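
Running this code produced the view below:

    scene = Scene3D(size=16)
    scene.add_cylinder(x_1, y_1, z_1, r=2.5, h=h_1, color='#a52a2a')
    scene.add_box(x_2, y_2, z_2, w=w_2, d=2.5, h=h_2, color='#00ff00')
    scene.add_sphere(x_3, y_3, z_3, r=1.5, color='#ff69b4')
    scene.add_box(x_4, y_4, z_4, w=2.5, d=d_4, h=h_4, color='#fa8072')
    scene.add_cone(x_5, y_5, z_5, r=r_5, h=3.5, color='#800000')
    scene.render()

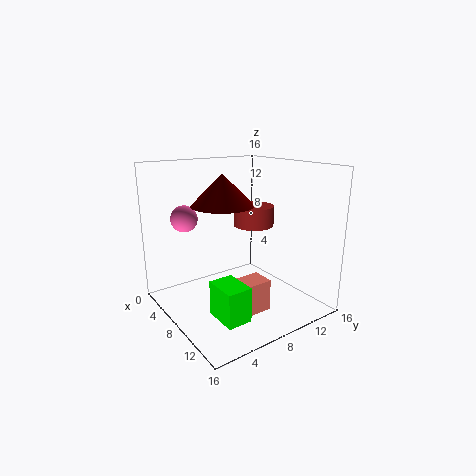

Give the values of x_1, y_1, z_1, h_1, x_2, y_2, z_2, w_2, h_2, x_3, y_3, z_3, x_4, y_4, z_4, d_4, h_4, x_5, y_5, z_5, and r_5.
x_1 = 5
y_1 = 12.5
z_1 = 8
h_1 = 2.5
x_2 = 11
y_2 = 2.5
z_2 = 2
w_2 = 3.5
h_2 = 3.5
x_3 = 4
y_3 = 3.5
z_3 = 10
x_4 = 9.5
y_4 = 5
z_4 = 0.5
d_4 = 4.5
h_4 = 3.5
x_5 = 6.5
y_5 = 7
z_5 = 11.5
r_5 = 3.5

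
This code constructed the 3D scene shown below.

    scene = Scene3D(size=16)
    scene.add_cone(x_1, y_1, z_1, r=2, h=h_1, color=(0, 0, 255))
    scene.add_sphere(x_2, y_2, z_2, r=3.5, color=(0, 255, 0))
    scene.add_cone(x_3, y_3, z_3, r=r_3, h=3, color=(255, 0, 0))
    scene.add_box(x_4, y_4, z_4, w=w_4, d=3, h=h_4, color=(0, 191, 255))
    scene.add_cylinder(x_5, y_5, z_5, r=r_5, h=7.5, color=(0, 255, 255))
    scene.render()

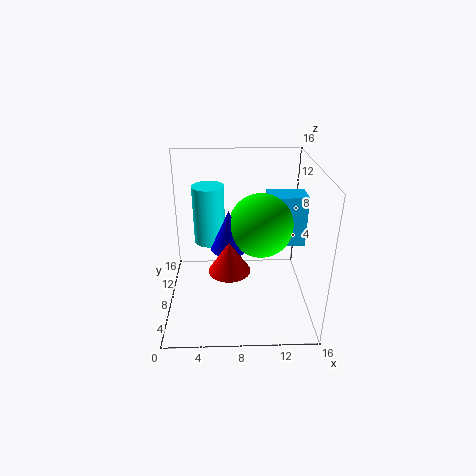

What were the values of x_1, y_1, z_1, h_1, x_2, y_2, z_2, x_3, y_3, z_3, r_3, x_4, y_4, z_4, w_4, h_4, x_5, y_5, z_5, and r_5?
x_1 = 7
y_1 = 7.5
z_1 = 7
h_1 = 4.5
x_2 = 10.5
y_2 = 8
z_2 = 9.5
x_3 = 7
y_3 = 2.5
z_3 = 7.5
r_3 = 2
x_4 = 11.5
y_4 = 9.5
z_4 = 6
w_4 = 4.5
h_4 = 6
x_5 = 4.5
y_5 = 14
z_5 = 4.5
r_5 = 2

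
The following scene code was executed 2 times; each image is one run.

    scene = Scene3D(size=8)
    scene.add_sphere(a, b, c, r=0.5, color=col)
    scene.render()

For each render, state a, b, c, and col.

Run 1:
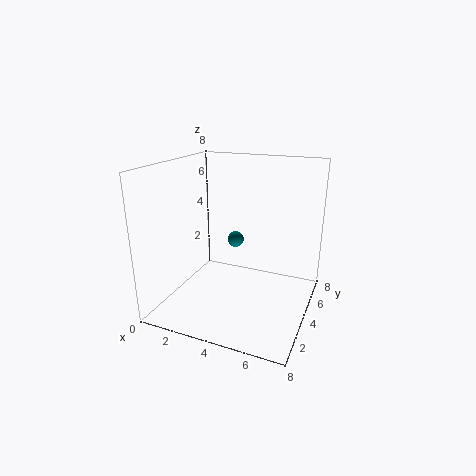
a = 3, b = 6, c = 3, col = 'teal'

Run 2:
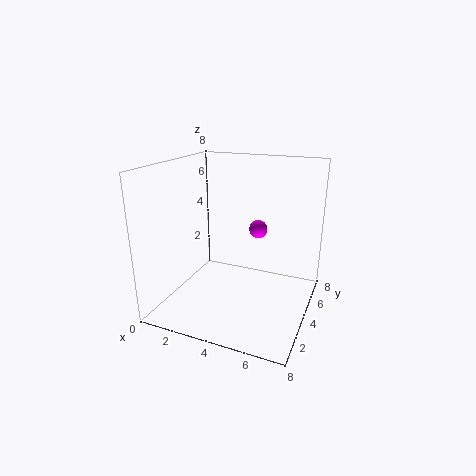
a = 5, b = 4.5, c = 4.5, col = 'magenta'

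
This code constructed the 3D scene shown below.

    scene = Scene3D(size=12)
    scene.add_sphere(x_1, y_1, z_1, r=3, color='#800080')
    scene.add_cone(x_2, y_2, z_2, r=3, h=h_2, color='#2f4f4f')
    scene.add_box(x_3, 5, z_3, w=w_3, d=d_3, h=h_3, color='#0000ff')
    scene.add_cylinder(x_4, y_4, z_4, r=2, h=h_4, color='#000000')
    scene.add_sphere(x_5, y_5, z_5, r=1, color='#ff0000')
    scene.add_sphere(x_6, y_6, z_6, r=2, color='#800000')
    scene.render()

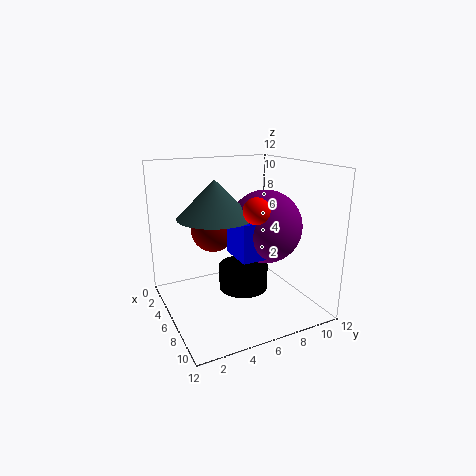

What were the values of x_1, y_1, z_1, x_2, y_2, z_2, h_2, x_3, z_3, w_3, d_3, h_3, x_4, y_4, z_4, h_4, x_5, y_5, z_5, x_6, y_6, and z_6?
x_1 = 7
y_1 = 8
z_1 = 7
x_2 = 6
y_2 = 4
z_2 = 8
h_2 = 3
x_3 = 6
z_3 = 5
w_3 = 3
d_3 = 3
h_3 = 3
x_4 = 7
y_4 = 6
z_4 = 2
h_4 = 2
x_5 = 9
y_5 = 6
z_5 = 9
x_6 = 3
y_6 = 5
z_6 = 6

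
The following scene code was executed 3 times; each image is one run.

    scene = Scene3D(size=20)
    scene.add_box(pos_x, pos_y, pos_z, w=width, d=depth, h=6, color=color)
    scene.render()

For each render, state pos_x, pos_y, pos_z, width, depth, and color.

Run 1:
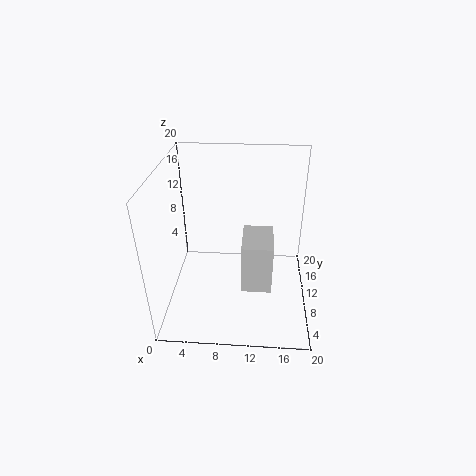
pos_x = 11
pos_y = 1
pos_z = 8.5
width = 3.5
depth = 5
color = 'lightgray'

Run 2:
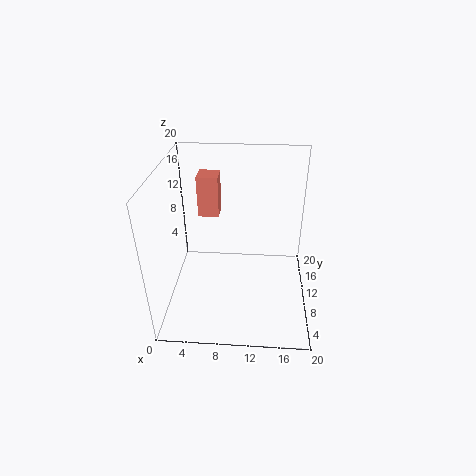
pos_x = 4
pos_y = 13
pos_z = 11.5
width = 3
depth = 3
color = 'salmon'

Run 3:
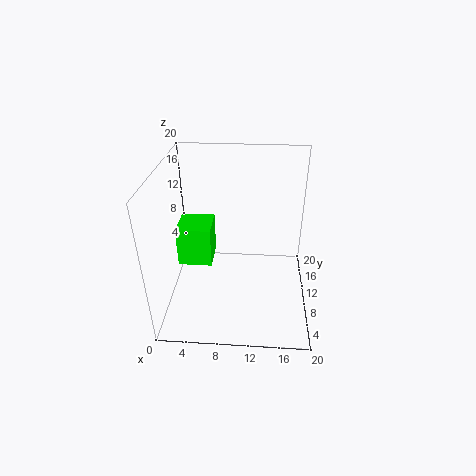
pos_x = 1
pos_y = 10.5
pos_z = 4.5
width = 5
depth = 5
color = 'lime'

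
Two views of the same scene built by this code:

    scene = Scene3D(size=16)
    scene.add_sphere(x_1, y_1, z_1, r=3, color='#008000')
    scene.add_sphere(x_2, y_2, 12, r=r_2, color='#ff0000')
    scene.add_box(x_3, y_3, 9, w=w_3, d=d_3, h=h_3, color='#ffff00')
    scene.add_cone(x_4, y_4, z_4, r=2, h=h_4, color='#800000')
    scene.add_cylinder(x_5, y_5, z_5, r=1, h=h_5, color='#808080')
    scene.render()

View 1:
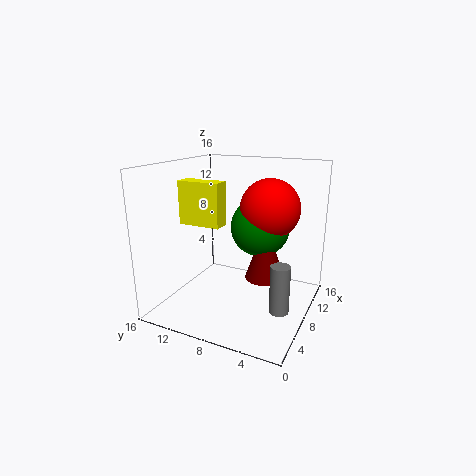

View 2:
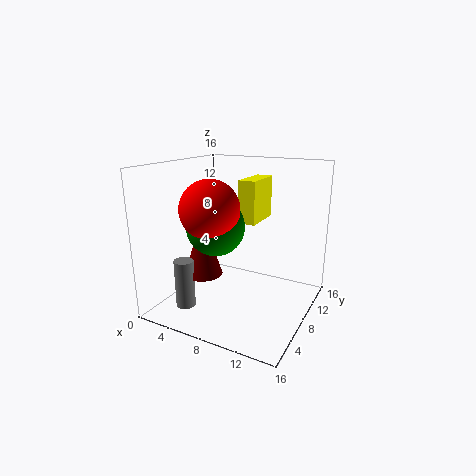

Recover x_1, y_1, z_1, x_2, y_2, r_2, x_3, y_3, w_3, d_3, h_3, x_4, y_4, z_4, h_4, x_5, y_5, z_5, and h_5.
x_1 = 7, y_1 = 5, z_1 = 10, x_2 = 7, y_2 = 4, r_2 = 3, x_3 = 7, y_3 = 10, w_3 = 2, d_3 = 5, h_3 = 5, x_4 = 6, y_4 = 4, z_4 = 5, h_4 = 6, x_5 = 5, y_5 = 2, z_5 = 2, h_5 = 5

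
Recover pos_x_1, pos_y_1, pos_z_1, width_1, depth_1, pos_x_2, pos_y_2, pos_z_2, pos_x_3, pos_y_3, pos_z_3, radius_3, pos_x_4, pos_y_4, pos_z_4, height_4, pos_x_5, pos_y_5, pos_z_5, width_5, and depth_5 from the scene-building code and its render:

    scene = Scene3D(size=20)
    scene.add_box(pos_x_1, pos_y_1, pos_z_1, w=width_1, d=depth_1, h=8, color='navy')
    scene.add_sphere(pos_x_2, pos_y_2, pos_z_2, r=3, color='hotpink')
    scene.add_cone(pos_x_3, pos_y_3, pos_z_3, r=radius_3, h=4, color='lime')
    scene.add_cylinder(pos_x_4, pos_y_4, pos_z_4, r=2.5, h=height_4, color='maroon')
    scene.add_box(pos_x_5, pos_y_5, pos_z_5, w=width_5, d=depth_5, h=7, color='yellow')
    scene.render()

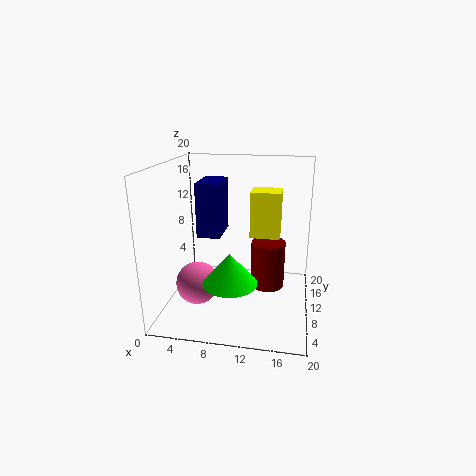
pos_x_1 = 3.5, pos_y_1 = 11.5, pos_z_1 = 9, width_1 = 3.5, depth_1 = 6, pos_x_2 = 4.5, pos_y_2 = 8, pos_z_2 = 3.5, pos_x_3 = 10, pos_y_3 = 4.5, pos_z_3 = 6, radius_3 = 3.5, pos_x_4 = 14, pos_y_4 = 13, pos_z_4 = 1.5, height_4 = 7, pos_x_5 = 11, pos_y_5 = 14, pos_z_5 = 8.5, width_5 = 4.5, depth_5 = 4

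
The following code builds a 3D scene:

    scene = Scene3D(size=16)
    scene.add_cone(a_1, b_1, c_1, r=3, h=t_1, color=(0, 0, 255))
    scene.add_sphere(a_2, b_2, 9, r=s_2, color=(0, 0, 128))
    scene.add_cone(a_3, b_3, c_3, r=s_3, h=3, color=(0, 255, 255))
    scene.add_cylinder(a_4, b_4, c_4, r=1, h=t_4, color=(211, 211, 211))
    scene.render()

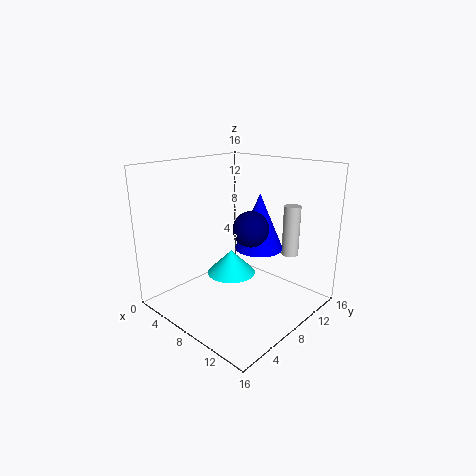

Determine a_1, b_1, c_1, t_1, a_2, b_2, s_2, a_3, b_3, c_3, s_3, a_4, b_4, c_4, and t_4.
a_1 = 7
b_1 = 13
c_1 = 5
t_1 = 7
a_2 = 9
b_2 = 9
s_2 = 2
a_3 = 5
b_3 = 10
c_3 = 2
s_3 = 3
a_4 = 11
b_4 = 14
c_4 = 5
t_4 = 6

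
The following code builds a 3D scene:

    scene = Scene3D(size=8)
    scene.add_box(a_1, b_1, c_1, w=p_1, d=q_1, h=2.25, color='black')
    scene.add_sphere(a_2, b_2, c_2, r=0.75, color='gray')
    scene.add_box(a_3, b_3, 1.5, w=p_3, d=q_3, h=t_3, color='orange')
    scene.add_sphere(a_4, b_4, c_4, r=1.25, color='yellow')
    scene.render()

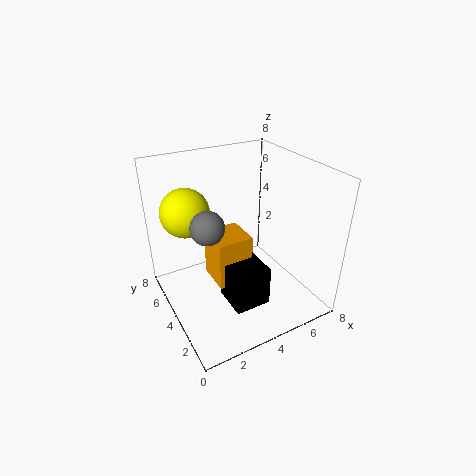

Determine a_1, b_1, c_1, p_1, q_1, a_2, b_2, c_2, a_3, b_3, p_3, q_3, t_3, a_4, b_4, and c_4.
a_1 = 2.75
b_1 = 1.75
c_1 = 0.75
p_1 = 2
q_1 = 2
a_2 = 1.25
b_2 = 1.75
c_2 = 6.5
a_3 = 2.5
b_3 = 3.25
p_3 = 2
q_3 = 2
t_3 = 2.75
a_4 = 1.25
b_4 = 4.5
c_4 = 6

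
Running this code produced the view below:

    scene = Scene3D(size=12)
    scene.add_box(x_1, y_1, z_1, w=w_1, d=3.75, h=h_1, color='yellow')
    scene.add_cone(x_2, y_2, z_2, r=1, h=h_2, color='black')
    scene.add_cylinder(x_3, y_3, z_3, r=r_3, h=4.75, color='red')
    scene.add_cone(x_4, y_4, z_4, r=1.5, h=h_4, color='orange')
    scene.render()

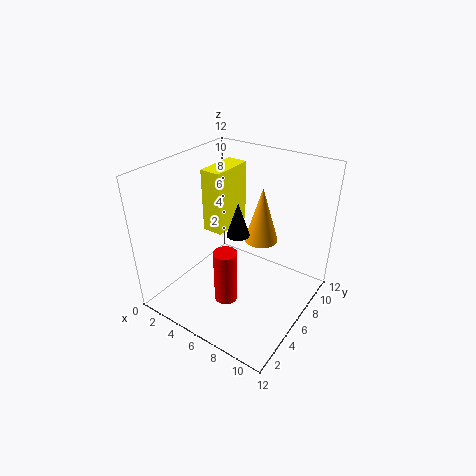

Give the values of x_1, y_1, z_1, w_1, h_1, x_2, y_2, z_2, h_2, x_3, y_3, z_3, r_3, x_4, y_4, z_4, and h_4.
x_1 = 3
y_1 = 5.25
z_1 = 6.25
w_1 = 1.75
h_1 = 5.25
x_2 = 5.5
y_2 = 6.75
z_2 = 5.75
h_2 = 3
x_3 = 5.75
y_3 = 4.5
z_3 = 0.5
r_3 = 1
x_4 = 6.5
y_4 = 9
z_4 = 4.5
h_4 = 5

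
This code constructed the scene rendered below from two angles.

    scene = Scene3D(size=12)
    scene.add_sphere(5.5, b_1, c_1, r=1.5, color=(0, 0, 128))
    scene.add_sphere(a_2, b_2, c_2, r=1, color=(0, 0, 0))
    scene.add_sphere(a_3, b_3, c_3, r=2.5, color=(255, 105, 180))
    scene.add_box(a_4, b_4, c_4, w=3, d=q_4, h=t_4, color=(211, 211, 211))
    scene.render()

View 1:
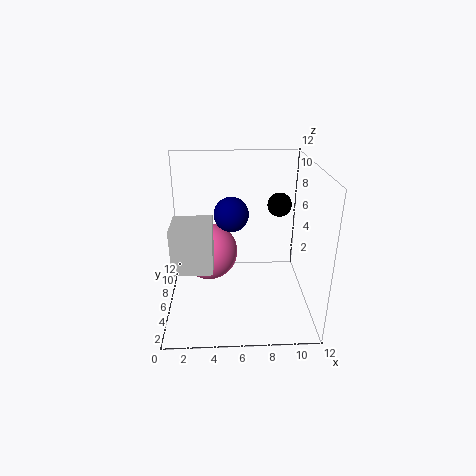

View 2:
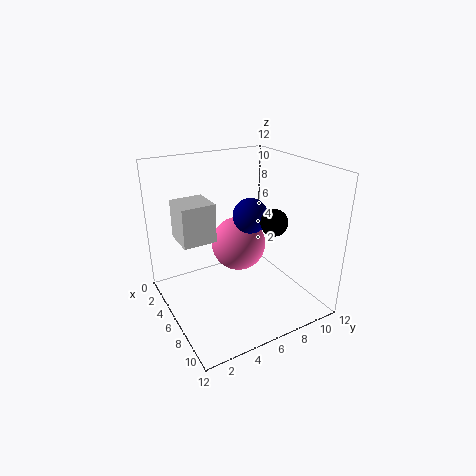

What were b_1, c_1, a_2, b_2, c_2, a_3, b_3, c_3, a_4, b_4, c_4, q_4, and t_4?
b_1 = 7.5
c_1 = 7.5
a_2 = 9.5
b_2 = 7
c_2 = 8.5
a_3 = 3.5
b_3 = 7.5
c_3 = 4
a_4 = 1
b_4 = 2
c_4 = 5
q_4 = 3
t_4 = 3.5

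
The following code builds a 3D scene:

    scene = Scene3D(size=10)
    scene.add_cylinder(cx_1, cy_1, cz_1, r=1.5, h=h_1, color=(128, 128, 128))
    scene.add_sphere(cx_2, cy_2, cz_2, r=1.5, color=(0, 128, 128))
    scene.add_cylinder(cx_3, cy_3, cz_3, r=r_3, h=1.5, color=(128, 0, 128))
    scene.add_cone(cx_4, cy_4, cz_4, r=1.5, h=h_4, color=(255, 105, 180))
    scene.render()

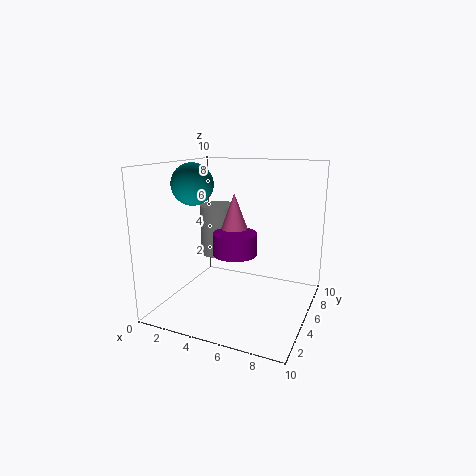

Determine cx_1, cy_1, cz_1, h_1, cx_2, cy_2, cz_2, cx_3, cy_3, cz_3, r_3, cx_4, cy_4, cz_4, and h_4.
cx_1 = 2; cy_1 = 8; cz_1 = 2.5; h_1 = 4; cx_2 = 1.5; cy_2 = 5; cz_2 = 8.5; cx_3 = 5; cy_3 = 4.5; cz_3 = 4; r_3 = 1.5; cx_4 = 4.5; cy_4 = 5.5; cz_4 = 4; h_4 = 4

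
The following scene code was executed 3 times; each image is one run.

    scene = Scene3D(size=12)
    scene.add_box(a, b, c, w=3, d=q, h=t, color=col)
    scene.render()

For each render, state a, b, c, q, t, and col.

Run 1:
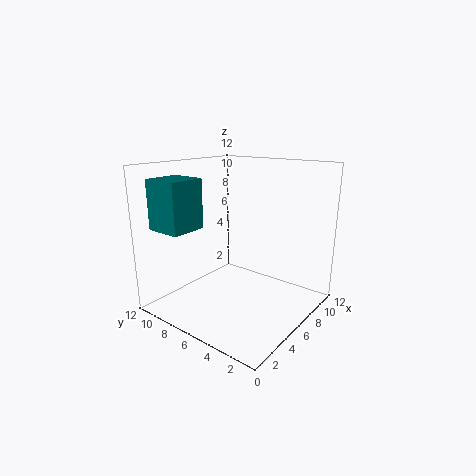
a = 1
b = 8
c = 7
q = 3
t = 4
col = 'teal'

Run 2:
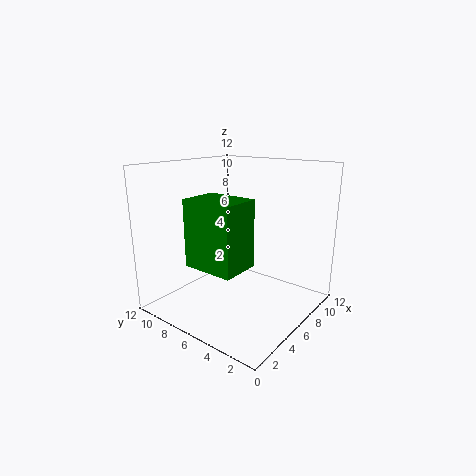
a = 1
b = 3
c = 5
q = 4
t = 5
col = 'green'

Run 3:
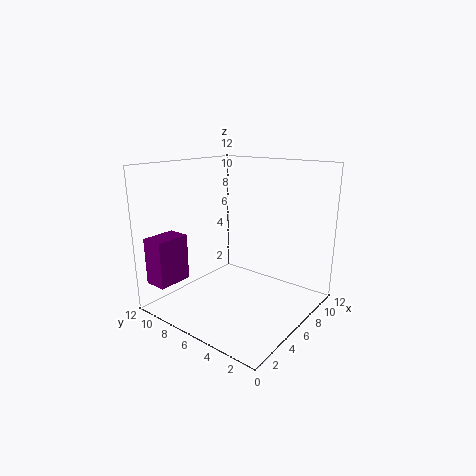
a = 1
b = 10
c = 2
q = 2
t = 4
col = 'purple'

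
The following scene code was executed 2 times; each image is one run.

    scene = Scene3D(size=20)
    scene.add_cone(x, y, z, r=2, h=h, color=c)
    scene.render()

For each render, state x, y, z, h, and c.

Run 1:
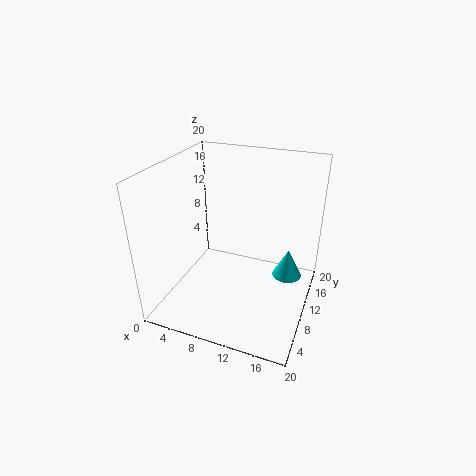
x = 17; y = 11; z = 5; h = 4; c = 'cyan'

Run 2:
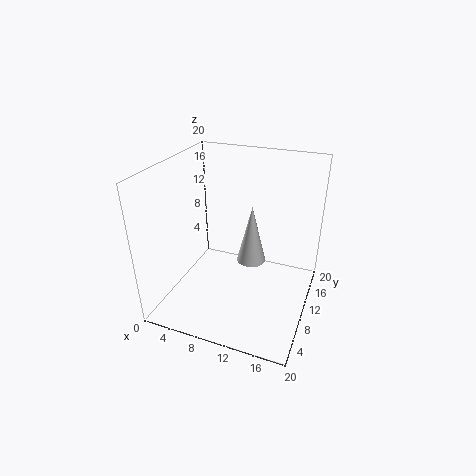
x = 12; y = 10; z = 7; h = 8; c = 'white'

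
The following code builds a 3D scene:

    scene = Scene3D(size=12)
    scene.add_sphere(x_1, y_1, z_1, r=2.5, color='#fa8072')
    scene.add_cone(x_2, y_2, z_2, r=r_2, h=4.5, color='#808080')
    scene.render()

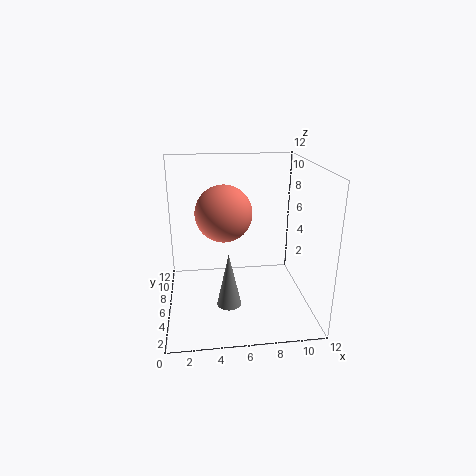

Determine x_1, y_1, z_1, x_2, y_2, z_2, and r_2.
x_1 = 5
y_1 = 8
z_1 = 7.5
x_2 = 5
y_2 = 4
z_2 = 1
r_2 = 1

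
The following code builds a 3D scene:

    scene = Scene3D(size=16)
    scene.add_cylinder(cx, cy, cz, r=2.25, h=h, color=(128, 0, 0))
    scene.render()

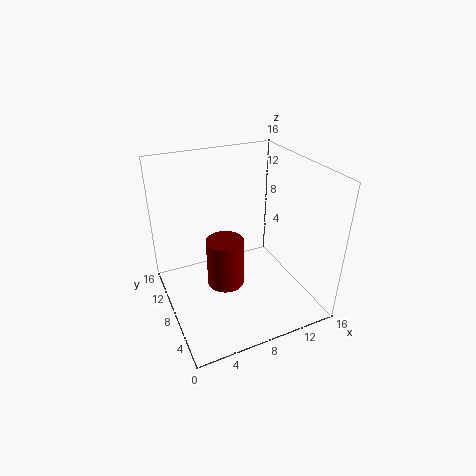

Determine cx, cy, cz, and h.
cx = 7.25, cy = 10, cz = 0.75, h = 6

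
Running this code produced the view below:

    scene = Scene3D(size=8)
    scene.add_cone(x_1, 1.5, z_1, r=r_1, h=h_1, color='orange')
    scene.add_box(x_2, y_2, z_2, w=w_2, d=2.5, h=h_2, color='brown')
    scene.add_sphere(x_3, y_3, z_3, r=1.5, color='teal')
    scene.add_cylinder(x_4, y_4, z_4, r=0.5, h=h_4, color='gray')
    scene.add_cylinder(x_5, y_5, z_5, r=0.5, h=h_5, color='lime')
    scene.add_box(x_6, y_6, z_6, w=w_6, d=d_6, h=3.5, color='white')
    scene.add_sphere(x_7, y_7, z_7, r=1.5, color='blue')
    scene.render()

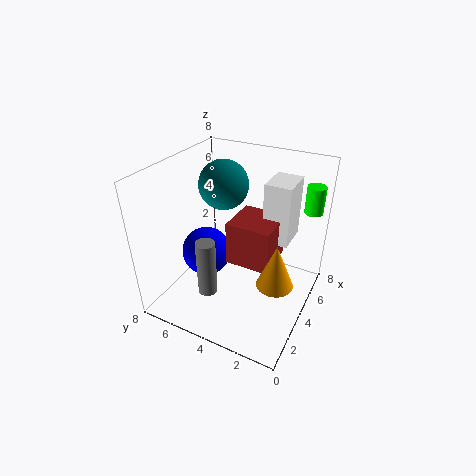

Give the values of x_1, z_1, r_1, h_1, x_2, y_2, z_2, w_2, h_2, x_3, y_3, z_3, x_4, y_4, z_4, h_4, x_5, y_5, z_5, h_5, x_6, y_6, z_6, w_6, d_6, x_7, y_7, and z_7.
x_1 = 3.5
z_1 = 2
r_1 = 1
h_1 = 2.5
x_2 = 3.5
y_2 = 2
z_2 = 2.5
w_2 = 2.5
h_2 = 2.5
x_3 = 6
y_3 = 6
z_3 = 6
x_4 = 1.5
y_4 = 4.5
z_4 = 2
h_4 = 3
x_5 = 6
y_5 = 0.5
z_5 = 5.5
h_5 = 1.5
x_6 = 5
y_6 = 1.5
z_6 = 3.5
w_6 = 2
d_6 = 1.5
x_7 = 4.5
y_7 = 6.5
z_7 = 2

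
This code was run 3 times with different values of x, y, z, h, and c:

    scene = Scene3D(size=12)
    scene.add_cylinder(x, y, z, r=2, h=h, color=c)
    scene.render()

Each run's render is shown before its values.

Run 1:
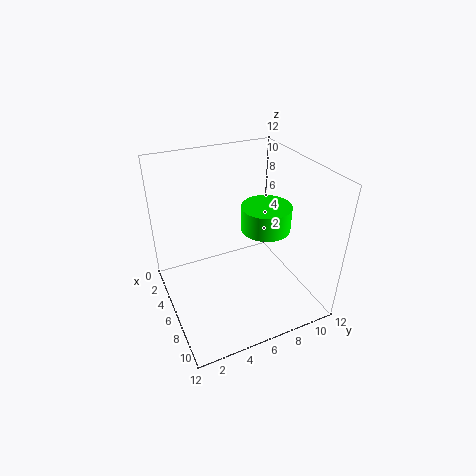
x = 7; y = 8; z = 7; h = 2; c = 'lime'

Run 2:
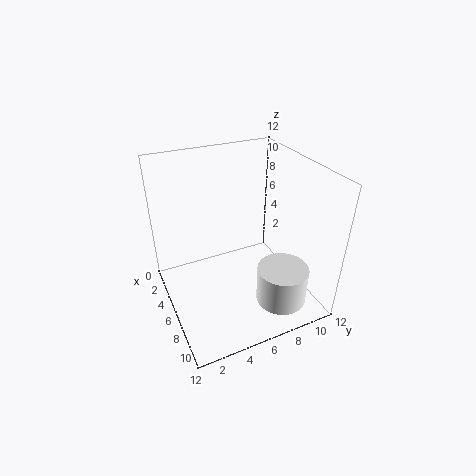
x = 10; y = 8; z = 2; h = 3; c = 'white'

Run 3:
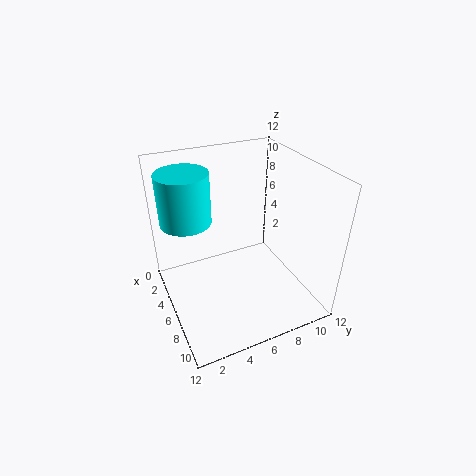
x = 5; y = 2; z = 8; h = 4; c = 'cyan'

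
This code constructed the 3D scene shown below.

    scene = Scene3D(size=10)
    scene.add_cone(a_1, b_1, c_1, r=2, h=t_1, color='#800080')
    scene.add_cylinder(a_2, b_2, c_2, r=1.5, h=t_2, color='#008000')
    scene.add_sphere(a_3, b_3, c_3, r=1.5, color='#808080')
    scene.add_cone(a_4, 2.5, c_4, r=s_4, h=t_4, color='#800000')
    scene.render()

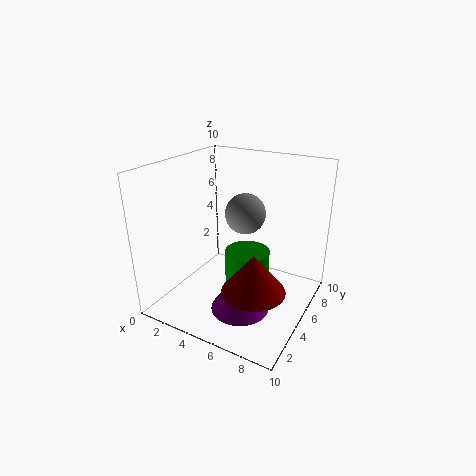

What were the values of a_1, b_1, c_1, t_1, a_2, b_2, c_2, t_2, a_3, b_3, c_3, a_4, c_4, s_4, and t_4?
a_1 = 6
b_1 = 3.5
c_1 = 0.5
t_1 = 3
a_2 = 6
b_2 = 4.5
c_2 = 0.5
t_2 = 4
a_3 = 4.5
b_3 = 7
c_3 = 6
a_4 = 7.5
c_4 = 3
s_4 = 2
t_4 = 2.5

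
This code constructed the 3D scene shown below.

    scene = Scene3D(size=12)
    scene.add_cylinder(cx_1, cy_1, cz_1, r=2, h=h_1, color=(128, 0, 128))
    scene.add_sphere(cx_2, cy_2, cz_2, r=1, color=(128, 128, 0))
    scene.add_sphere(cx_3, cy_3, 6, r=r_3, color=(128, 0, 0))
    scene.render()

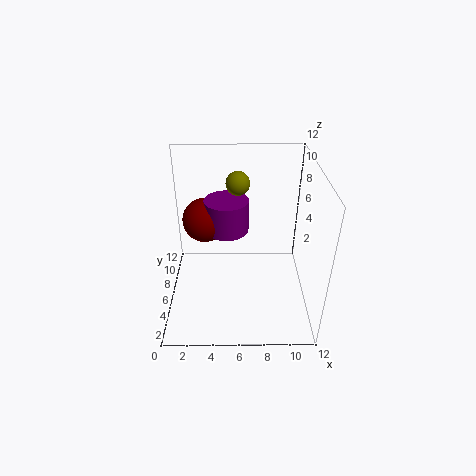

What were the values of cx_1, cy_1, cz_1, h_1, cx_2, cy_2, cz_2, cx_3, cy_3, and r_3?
cx_1 = 5
cy_1 = 9
cz_1 = 5
h_1 = 3
cx_2 = 6
cy_2 = 8
cz_2 = 10
cx_3 = 3
cy_3 = 9
r_3 = 2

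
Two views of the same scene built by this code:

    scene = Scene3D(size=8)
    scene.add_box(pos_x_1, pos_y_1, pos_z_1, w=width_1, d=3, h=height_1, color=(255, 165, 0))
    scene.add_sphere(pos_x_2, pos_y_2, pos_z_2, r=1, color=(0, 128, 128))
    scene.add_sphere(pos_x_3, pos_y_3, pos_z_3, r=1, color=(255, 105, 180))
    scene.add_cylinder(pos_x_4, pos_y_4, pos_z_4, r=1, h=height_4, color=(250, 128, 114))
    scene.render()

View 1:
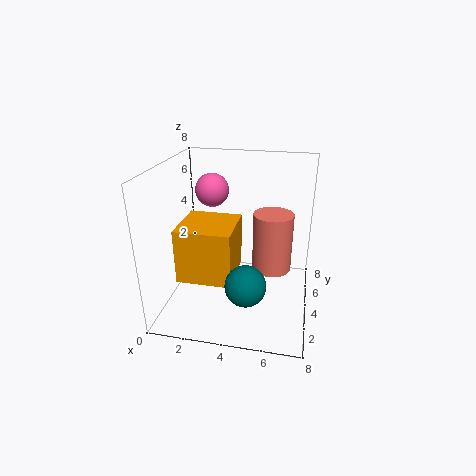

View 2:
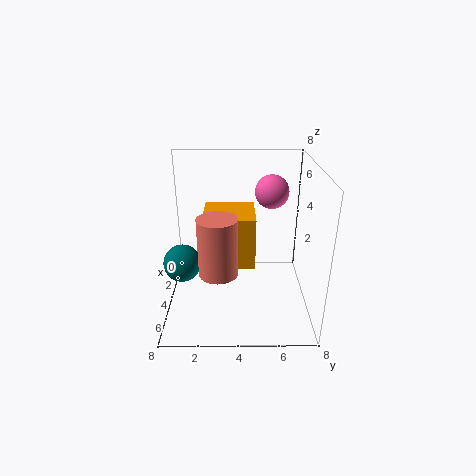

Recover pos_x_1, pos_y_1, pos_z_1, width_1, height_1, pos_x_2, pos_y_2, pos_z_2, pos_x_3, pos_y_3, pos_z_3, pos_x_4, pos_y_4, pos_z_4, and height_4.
pos_x_1 = 1; pos_y_1 = 2; pos_z_1 = 2; width_1 = 3; height_1 = 3; pos_x_2 = 5; pos_y_2 = 1; pos_z_2 = 3; pos_x_3 = 2; pos_y_3 = 6; pos_z_3 = 6; pos_x_4 = 6; pos_y_4 = 3; pos_z_4 = 3; height_4 = 3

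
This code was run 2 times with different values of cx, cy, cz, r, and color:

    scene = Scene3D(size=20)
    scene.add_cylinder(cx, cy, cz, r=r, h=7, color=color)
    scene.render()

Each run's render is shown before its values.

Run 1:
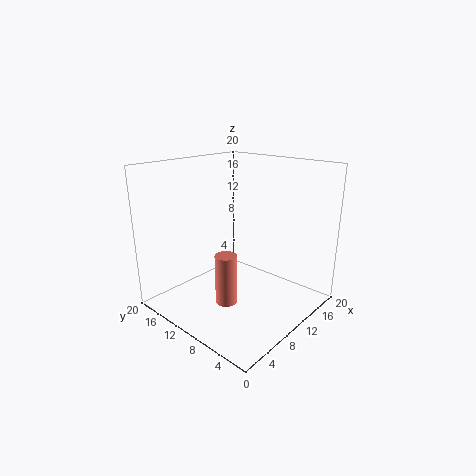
cx = 7; cy = 9.5; cz = 1.5; r = 1.5; color = 'salmon'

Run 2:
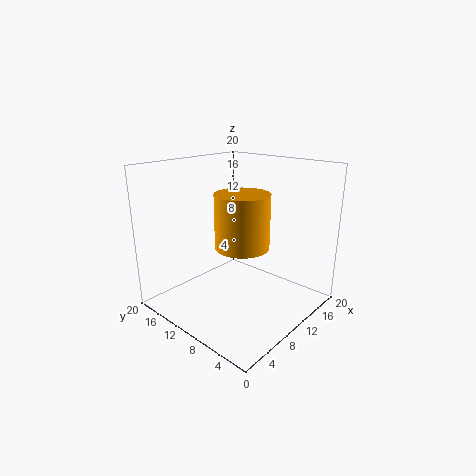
cx = 8; cy = 7.5; cz = 10; r = 3.5; color = 'orange'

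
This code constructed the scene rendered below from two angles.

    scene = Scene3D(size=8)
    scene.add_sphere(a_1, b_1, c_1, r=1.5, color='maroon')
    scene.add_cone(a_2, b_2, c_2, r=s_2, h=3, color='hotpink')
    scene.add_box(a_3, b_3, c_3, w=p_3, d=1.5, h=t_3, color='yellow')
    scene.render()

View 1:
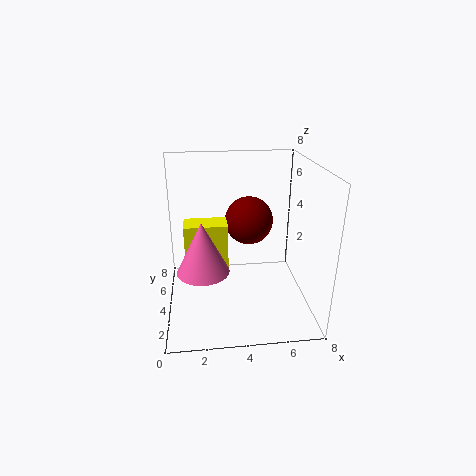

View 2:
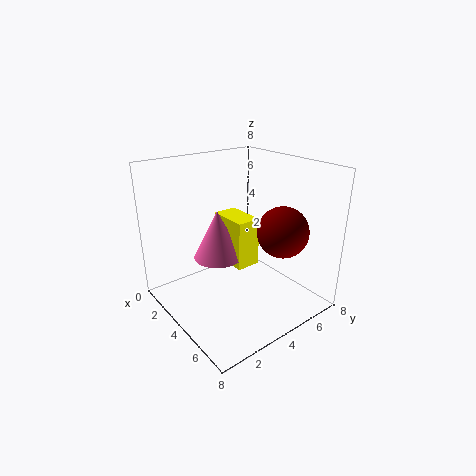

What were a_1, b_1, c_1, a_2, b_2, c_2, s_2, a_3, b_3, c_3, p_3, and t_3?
a_1 = 5; b_1 = 6.5; c_1 = 4; a_2 = 2; b_2 = 4; c_2 = 2; s_2 = 1.5; a_3 = 1; b_3 = 4.5; c_3 = 1.5; p_3 = 2.5; t_3 = 3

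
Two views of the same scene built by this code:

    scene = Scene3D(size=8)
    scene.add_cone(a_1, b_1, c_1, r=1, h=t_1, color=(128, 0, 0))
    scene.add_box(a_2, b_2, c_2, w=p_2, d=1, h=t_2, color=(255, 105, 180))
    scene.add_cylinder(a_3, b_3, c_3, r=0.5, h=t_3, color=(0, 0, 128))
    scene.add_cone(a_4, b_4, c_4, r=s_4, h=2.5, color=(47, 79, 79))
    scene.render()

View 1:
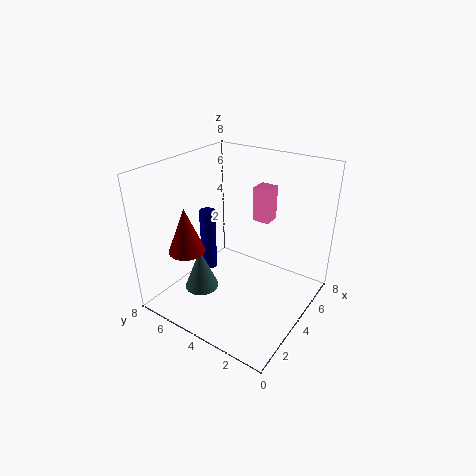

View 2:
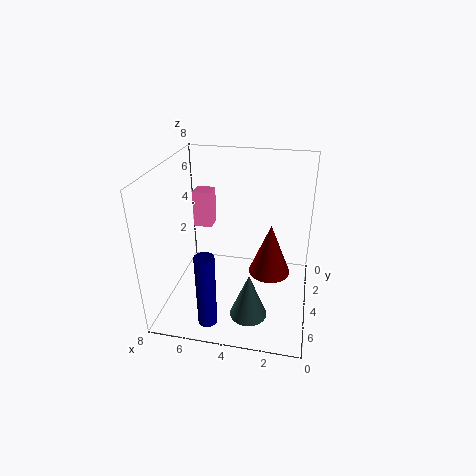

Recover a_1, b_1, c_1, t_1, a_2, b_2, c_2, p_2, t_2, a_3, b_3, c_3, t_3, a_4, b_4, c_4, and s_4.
a_1 = 2
b_1 = 6
c_1 = 3.5
t_1 = 2.5
a_2 = 5.5
b_2 = 3
c_2 = 4.5
p_2 = 1
t_2 = 2
a_3 = 5
b_3 = 7
c_3 = 0.5
t_3 = 4
a_4 = 3
b_4 = 6
c_4 = 0.5
s_4 = 1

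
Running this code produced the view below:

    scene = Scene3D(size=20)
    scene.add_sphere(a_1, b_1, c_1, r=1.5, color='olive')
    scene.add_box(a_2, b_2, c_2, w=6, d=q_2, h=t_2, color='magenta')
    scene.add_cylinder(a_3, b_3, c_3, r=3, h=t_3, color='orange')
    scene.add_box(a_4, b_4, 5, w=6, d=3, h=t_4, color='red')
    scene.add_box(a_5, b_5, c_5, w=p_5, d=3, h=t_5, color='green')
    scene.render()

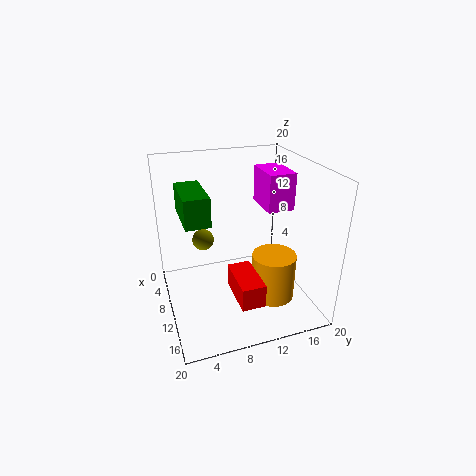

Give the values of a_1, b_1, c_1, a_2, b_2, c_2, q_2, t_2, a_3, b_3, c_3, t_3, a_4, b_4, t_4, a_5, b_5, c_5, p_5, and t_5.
a_1 = 8; b_1 = 5.5; c_1 = 9.5; a_2 = 3; b_2 = 15; c_2 = 12.5; q_2 = 4; t_2 = 5.5; a_3 = 13.5; b_3 = 14; c_3 = 2; t_3 = 6.5; a_4 = 13; b_4 = 7.5; t_4 = 3; a_5 = 9; b_5 = 2; c_5 = 15; p_5 = 6.5; t_5 = 3.5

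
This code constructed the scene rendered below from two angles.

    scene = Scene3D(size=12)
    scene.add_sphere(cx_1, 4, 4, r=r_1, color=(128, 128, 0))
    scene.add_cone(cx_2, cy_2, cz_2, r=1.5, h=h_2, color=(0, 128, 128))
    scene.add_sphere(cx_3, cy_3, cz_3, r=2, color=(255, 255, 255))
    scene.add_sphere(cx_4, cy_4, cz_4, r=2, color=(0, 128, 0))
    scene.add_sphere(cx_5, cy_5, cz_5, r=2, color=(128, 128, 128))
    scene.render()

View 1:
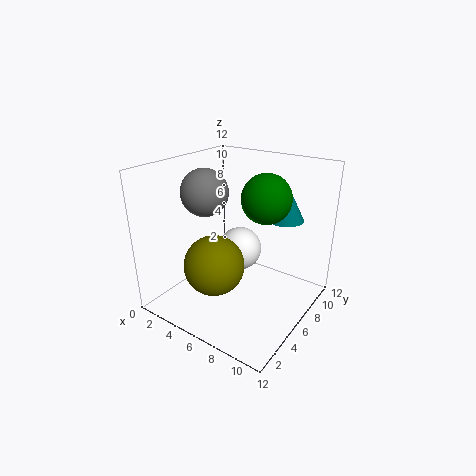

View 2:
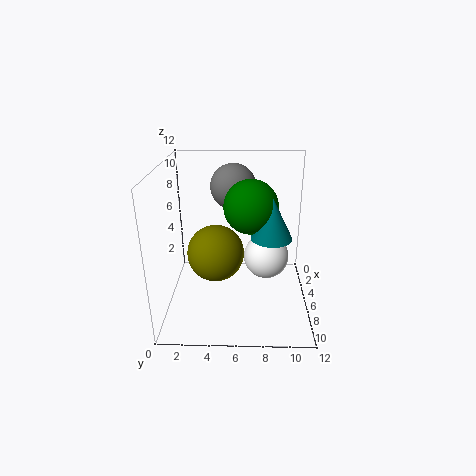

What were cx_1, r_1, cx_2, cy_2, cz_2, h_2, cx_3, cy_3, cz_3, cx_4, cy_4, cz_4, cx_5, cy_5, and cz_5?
cx_1 = 5
r_1 = 2.5
cx_2 = 9
cy_2 = 8.5
cz_2 = 7.5
h_2 = 3
cx_3 = 4.5
cy_3 = 8.5
cz_3 = 3.5
cx_4 = 8
cy_4 = 7
cz_4 = 9.5
cx_5 = 3
cy_5 = 5.5
cz_5 = 9.5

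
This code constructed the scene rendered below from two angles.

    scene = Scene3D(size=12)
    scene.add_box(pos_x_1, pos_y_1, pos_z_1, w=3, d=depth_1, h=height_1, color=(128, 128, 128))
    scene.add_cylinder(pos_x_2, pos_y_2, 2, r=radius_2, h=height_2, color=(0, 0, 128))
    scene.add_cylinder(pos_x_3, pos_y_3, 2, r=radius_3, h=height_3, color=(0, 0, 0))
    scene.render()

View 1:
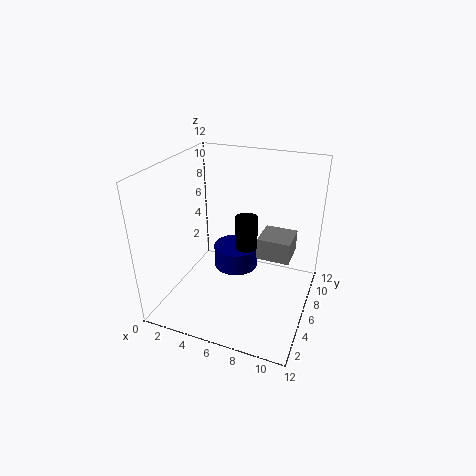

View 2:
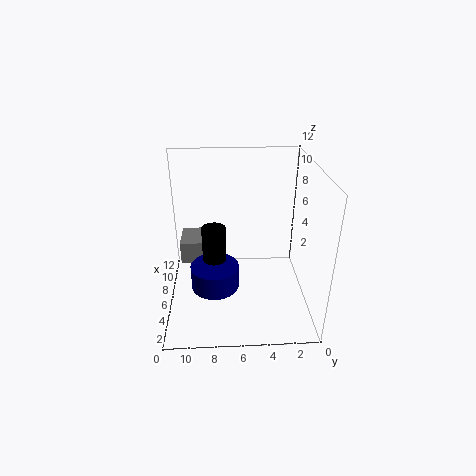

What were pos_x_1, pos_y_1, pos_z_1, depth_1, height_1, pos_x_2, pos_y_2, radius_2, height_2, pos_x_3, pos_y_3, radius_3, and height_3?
pos_x_1 = 7; pos_y_1 = 8; pos_z_1 = 3; depth_1 = 3; height_1 = 2; pos_x_2 = 5; pos_y_2 = 8; radius_2 = 2; height_2 = 2; pos_x_3 = 6; pos_y_3 = 8; radius_3 = 1; height_3 = 5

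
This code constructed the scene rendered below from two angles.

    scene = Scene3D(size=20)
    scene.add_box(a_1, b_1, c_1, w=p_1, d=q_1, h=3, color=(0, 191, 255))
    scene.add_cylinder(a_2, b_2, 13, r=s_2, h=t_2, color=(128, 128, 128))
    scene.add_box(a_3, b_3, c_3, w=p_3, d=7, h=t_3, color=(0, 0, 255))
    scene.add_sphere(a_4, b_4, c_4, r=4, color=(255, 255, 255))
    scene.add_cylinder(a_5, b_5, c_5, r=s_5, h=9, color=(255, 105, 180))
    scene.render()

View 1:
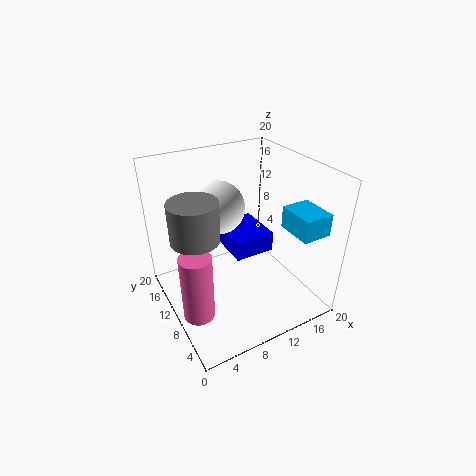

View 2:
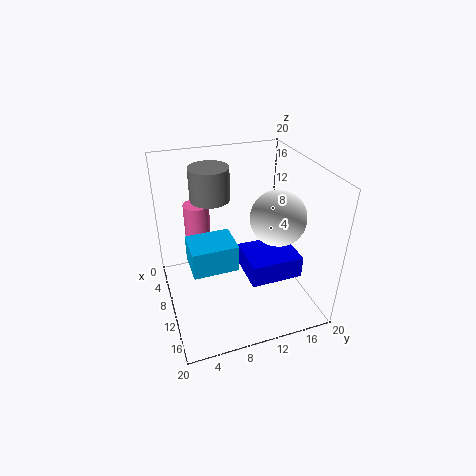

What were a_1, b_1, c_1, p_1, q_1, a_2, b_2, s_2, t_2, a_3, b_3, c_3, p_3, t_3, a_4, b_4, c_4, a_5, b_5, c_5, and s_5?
a_1 = 15, b_1 = 2, c_1 = 12, p_1 = 4, q_1 = 5, a_2 = 3, b_2 = 8, s_2 = 3, t_2 = 5, a_3 = 10, b_3 = 10, c_3 = 6, p_3 = 6, t_3 = 3, a_4 = 10, b_4 = 16, c_4 = 12, a_5 = 2, b_5 = 6, c_5 = 3, s_5 = 2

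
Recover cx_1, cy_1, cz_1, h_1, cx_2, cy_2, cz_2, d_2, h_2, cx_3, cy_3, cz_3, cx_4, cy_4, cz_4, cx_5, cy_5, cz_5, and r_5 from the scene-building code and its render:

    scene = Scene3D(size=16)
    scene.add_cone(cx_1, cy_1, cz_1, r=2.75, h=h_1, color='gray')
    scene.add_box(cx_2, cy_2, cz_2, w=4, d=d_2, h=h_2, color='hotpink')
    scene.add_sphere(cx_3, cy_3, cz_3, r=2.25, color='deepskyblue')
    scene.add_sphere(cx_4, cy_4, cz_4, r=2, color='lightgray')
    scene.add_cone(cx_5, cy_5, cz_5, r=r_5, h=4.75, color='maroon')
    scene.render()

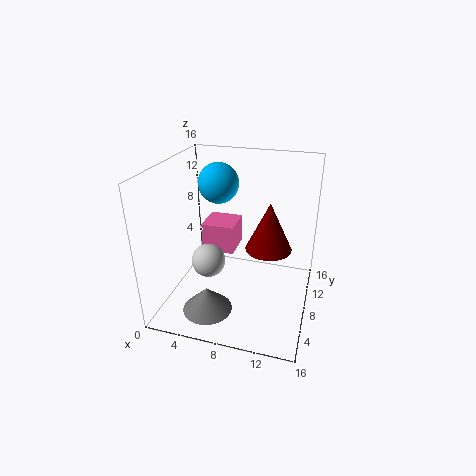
cx_1 = 5.5
cy_1 = 4.25
cz_1 = 0.5
h_1 = 2.75
cx_2 = 2.75
cy_2 = 10
cz_2 = 4.5
d_2 = 4
h_2 = 3.5
cx_3 = 5.25
cy_3 = 9.75
cz_3 = 13.5
cx_4 = 4.25
cy_4 = 8.25
cz_4 = 4.25
cx_5 = 12
cy_5 = 5
cz_5 = 9
r_5 = 2.25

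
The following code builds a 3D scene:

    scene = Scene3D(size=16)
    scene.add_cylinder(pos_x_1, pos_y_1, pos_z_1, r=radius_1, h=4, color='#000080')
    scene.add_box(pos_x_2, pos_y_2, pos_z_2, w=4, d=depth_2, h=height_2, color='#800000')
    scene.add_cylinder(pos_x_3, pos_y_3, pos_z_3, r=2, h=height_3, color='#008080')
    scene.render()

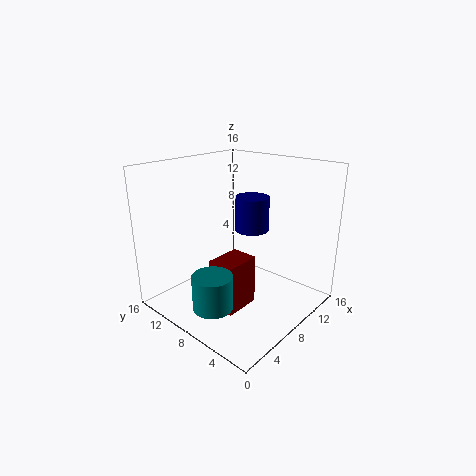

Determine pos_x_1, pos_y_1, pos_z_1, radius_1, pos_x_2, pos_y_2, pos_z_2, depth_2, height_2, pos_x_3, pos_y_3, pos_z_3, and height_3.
pos_x_1 = 11
pos_y_1 = 8.5
pos_z_1 = 8
radius_1 = 2
pos_x_2 = 4
pos_y_2 = 5.5
pos_z_2 = 1
depth_2 = 3
height_2 = 5.5
pos_x_3 = 2
pos_y_3 = 6
pos_z_3 = 3
height_3 = 3.5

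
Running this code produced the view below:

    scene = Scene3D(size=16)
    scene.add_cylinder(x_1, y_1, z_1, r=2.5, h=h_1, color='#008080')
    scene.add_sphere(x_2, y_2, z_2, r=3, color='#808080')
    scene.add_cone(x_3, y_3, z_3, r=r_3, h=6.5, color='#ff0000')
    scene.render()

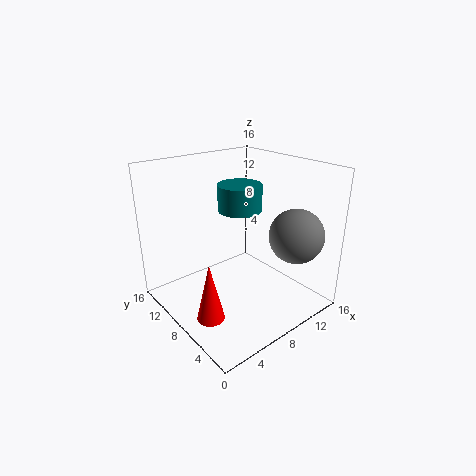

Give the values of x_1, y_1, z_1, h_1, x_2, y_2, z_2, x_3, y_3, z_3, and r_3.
x_1 = 9.5, y_1 = 9.5, z_1 = 10.5, h_1 = 3, x_2 = 12.5, y_2 = 3.5, z_2 = 8.5, x_3 = 3, y_3 = 6.5, z_3 = 0.5, r_3 = 1.5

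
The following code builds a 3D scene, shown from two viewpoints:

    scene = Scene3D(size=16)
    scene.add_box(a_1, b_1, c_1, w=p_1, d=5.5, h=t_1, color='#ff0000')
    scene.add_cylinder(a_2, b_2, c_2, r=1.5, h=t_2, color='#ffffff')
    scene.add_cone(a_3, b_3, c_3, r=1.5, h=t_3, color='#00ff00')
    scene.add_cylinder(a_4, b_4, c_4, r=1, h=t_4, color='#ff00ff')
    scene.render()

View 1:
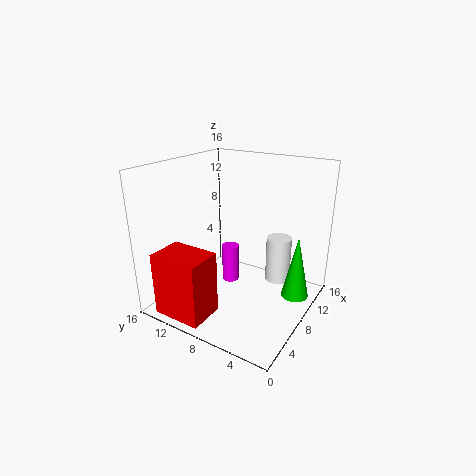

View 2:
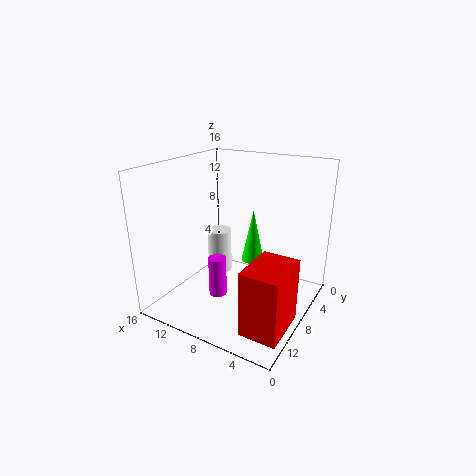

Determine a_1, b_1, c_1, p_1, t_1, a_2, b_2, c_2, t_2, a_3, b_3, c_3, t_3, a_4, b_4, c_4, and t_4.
a_1 = 0.5, b_1 = 8.5, c_1 = 0.5, p_1 = 4, t_1 = 7, a_2 = 12.5, b_2 = 5, c_2 = 1.5, t_2 = 5.5, a_3 = 9.5, b_3 = 1.5, c_3 = 2, t_3 = 7, a_4 = 9.5, b_4 = 10, c_4 = 1.5, t_4 = 4.5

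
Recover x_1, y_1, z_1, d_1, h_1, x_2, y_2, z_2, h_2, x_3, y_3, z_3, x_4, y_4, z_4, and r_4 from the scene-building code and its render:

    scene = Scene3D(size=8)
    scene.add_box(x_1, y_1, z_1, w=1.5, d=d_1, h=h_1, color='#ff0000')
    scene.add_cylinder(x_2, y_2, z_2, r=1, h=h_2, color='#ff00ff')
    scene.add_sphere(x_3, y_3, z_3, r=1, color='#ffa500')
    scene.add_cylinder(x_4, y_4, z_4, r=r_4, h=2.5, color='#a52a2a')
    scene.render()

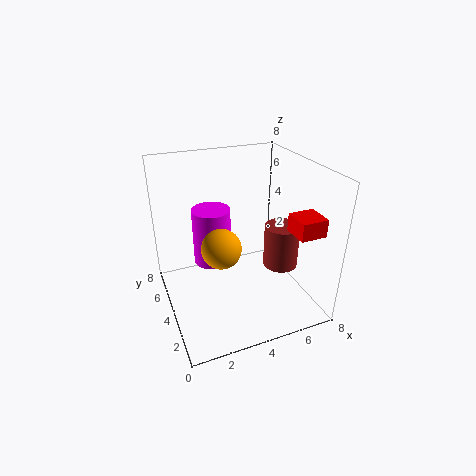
x_1 = 6.5
y_1 = 1.5
z_1 = 4.5
d_1 = 1.5
h_1 = 1
x_2 = 2.5
y_2 = 4
z_2 = 3
h_2 = 3
x_3 = 2.5
y_3 = 2.5
z_3 = 4.5
x_4 = 6.5
y_4 = 3.5
z_4 = 2
r_4 = 1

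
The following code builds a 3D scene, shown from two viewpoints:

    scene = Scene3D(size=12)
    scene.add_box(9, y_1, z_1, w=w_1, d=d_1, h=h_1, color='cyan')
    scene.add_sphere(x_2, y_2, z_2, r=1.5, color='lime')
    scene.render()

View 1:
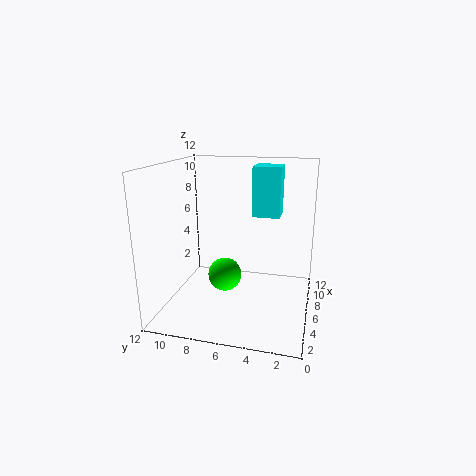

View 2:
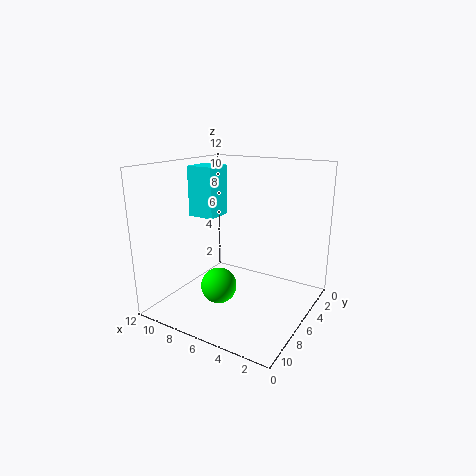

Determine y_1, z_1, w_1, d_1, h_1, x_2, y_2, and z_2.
y_1 = 3; z_1 = 7; w_1 = 2.5; d_1 = 2.5; h_1 = 4.5; x_2 = 7; y_2 = 7.5; z_2 = 2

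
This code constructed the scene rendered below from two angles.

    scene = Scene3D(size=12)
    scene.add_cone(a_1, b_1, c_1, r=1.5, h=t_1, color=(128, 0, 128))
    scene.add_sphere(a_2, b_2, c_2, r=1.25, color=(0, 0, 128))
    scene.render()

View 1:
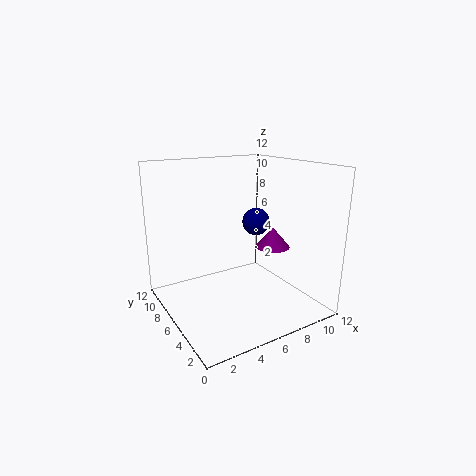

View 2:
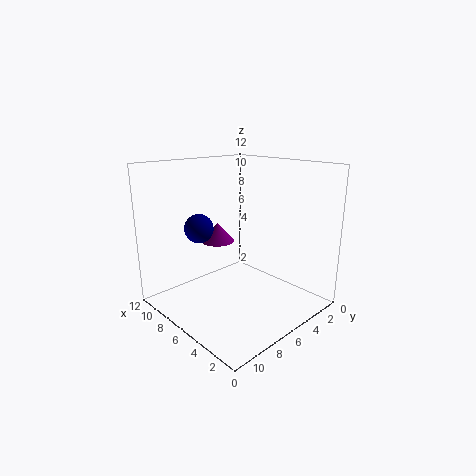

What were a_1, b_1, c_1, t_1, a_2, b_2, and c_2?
a_1 = 9.25; b_1 = 5.5; c_1 = 4.75; t_1 = 1.75; a_2 = 9; b_2 = 7.75; c_2 = 6.5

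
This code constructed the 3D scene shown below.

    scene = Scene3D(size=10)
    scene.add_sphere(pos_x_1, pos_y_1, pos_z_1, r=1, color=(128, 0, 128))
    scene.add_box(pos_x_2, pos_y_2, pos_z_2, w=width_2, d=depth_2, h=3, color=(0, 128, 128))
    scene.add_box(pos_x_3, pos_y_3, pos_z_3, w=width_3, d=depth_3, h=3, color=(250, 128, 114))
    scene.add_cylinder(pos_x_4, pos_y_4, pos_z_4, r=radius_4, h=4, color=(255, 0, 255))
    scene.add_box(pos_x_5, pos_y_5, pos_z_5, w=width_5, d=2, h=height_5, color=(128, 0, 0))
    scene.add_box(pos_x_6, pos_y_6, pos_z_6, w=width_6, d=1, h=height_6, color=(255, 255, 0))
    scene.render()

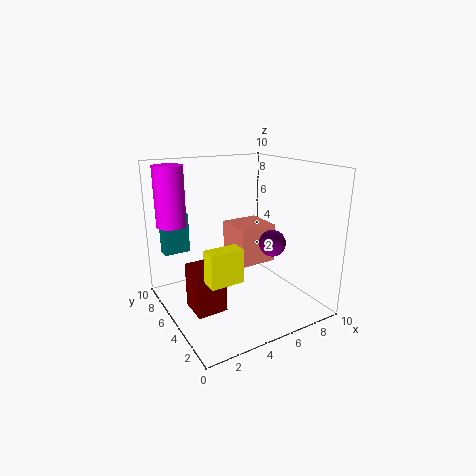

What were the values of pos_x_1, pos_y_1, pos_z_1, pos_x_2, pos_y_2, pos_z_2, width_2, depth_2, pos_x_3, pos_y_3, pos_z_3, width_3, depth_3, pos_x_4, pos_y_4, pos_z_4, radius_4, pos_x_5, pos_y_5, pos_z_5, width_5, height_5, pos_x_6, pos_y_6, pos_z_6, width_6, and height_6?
pos_x_1 = 8
pos_y_1 = 5
pos_z_1 = 4
pos_x_2 = 1
pos_y_2 = 9
pos_z_2 = 3
width_2 = 2
depth_2 = 1
pos_x_3 = 6
pos_y_3 = 6
pos_z_3 = 2
width_3 = 3
depth_3 = 3
pos_x_4 = 1
pos_y_4 = 7
pos_z_4 = 6
radius_4 = 1
pos_x_5 = 1
pos_y_5 = 3
pos_z_5 = 1
width_5 = 2
height_5 = 3
pos_x_6 = 1
pos_y_6 = 1
pos_z_6 = 4
width_6 = 2
height_6 = 2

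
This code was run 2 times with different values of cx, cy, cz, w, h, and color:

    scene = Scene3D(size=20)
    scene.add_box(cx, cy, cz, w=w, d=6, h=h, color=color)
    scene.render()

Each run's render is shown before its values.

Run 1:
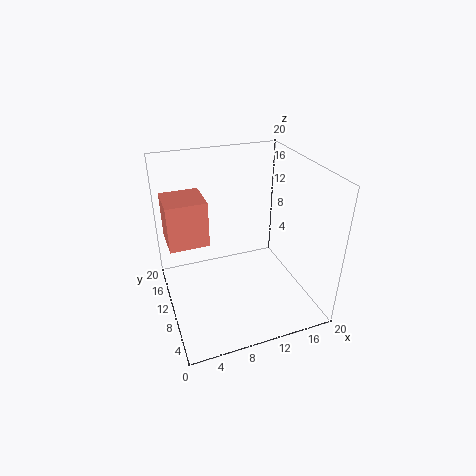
cx = 1; cy = 14; cz = 7; w = 6; h = 7; color = 'salmon'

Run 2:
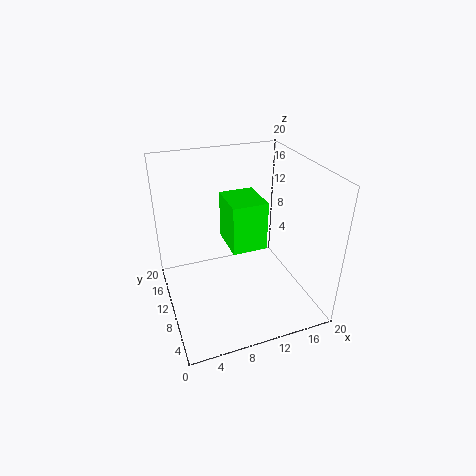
cx = 9; cy = 9; cz = 8; w = 5; h = 7; color = 'lime'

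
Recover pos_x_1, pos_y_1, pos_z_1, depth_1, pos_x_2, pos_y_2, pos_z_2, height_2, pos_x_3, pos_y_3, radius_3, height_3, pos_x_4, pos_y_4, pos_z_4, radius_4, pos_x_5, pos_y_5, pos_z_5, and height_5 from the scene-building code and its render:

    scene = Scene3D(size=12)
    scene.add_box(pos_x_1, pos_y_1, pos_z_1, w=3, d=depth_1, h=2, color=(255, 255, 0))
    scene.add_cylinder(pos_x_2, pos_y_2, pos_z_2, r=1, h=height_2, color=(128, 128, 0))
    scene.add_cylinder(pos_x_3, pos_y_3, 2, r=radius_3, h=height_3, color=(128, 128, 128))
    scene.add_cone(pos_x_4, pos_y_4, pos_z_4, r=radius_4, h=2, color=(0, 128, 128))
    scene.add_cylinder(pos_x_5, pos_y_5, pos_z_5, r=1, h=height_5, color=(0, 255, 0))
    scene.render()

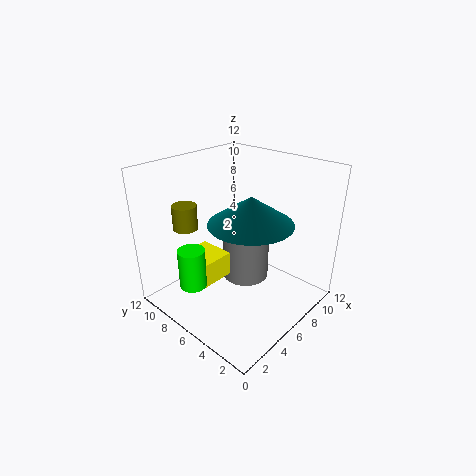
pos_x_1 = 2, pos_y_1 = 6, pos_z_1 = 3, depth_1 = 3, pos_x_2 = 3, pos_y_2 = 9, pos_z_2 = 7, height_2 = 2, pos_x_3 = 7, pos_y_3 = 6, radius_3 = 2, height_3 = 4, pos_x_4 = 4, pos_y_4 = 3, pos_z_4 = 9, radius_4 = 3, pos_x_5 = 1, pos_y_5 = 6, pos_z_5 = 4, height_5 = 3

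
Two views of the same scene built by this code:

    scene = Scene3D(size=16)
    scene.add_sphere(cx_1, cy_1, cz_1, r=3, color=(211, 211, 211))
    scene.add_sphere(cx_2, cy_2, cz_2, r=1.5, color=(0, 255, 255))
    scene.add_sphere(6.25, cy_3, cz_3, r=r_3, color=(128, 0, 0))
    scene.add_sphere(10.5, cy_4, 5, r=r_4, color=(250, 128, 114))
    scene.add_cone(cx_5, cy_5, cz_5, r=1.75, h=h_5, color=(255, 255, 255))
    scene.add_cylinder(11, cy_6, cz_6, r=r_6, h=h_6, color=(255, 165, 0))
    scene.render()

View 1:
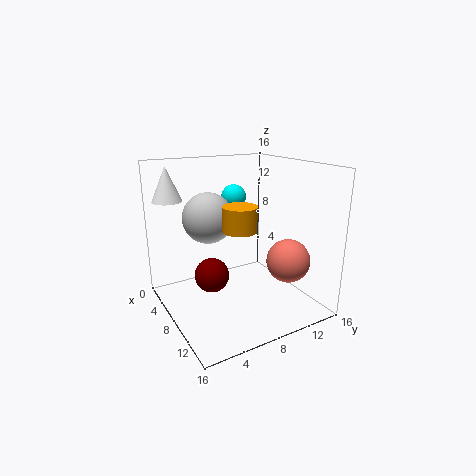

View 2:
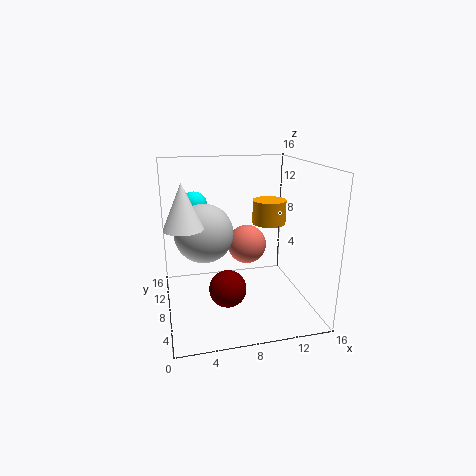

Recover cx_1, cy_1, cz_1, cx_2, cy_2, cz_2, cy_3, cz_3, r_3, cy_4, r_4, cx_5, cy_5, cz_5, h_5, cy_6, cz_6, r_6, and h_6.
cx_1 = 4, cy_1 = 6.25, cz_1 = 9.5, cx_2 = 3.5, cy_2 = 10, cz_2 = 11.5, cy_3 = 5.5, cz_3 = 3.25, r_3 = 2, cy_4 = 13.25, r_4 = 2.5, cx_5 = 1.75, cy_5 = 2.25, cz_5 = 11.5, h_5 = 4, cy_6 = 6.5, cz_6 = 10, r_6 = 1.75, h_6 = 2.5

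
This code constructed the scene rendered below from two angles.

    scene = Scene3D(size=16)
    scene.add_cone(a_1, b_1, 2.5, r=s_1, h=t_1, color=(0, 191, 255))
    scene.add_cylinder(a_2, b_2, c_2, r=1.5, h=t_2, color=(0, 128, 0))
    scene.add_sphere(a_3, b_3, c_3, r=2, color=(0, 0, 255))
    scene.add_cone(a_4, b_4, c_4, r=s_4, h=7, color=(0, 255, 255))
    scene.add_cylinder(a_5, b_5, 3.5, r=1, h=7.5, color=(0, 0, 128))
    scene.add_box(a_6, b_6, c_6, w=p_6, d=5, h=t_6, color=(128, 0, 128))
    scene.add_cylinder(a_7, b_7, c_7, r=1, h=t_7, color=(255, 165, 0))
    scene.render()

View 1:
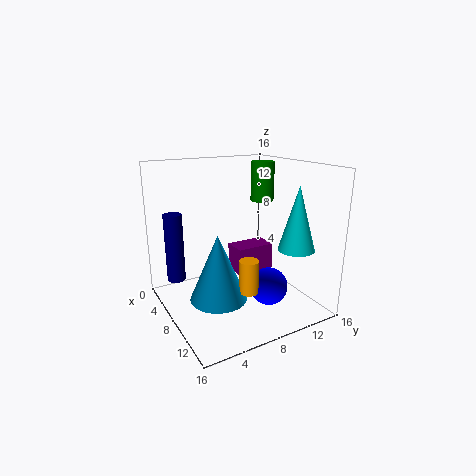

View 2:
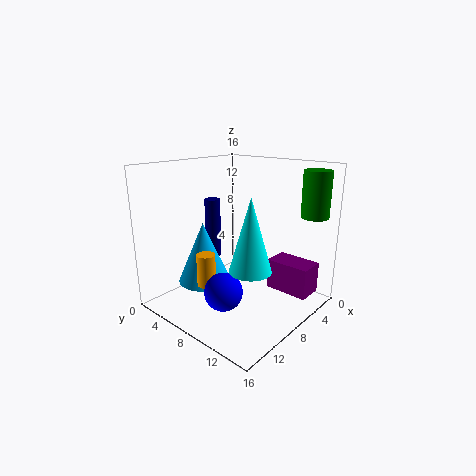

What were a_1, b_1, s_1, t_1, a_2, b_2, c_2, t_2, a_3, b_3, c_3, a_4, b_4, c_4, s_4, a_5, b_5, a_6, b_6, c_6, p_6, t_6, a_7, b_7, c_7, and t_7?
a_1 = 10; b_1 = 4.5; s_1 = 3; t_1 = 7; a_2 = 3; b_2 = 14.5; c_2 = 10.5; t_2 = 5; a_3 = 12; b_3 = 9.5; c_3 = 3.5; a_4 = 12; b_4 = 13; c_4 = 7; s_4 = 2; a_5 = 5.5; b_5 = 1.5; a_6 = 2; b_6 = 10; c_6 = 1.5; p_6 = 3; t_6 = 3.5; a_7 = 12; b_7 = 7; c_7 = 3.5; t_7 = 3.5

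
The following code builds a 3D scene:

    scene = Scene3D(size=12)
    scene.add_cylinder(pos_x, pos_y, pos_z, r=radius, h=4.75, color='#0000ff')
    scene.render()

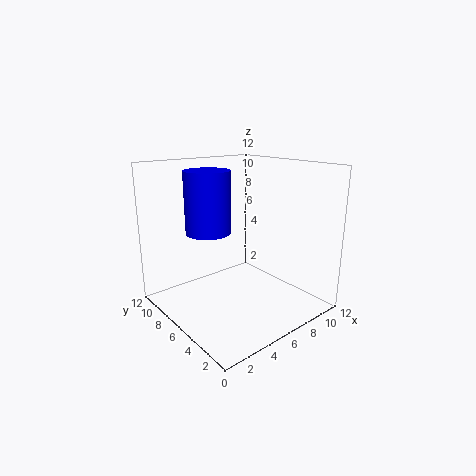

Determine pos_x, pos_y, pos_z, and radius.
pos_x = 3.25
pos_y = 6.25
pos_z = 7
radius = 1.75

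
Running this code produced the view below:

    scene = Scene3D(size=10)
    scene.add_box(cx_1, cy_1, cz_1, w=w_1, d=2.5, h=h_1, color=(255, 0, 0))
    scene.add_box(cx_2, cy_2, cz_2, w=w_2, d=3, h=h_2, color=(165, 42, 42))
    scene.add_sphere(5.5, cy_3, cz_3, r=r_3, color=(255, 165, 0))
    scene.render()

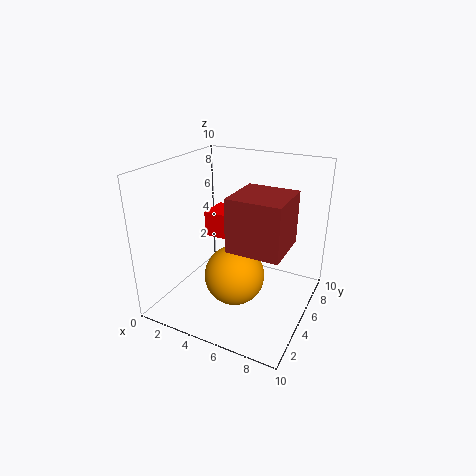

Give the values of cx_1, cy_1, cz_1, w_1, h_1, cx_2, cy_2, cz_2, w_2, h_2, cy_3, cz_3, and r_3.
cx_1 = 1; cy_1 = 7; cz_1 = 3.5; w_1 = 2.5; h_1 = 2; cx_2 = 6.5; cy_2 = 0.5; cz_2 = 6.5; w_2 = 3; h_2 = 3; cy_3 = 3.5; cz_3 = 3; r_3 = 2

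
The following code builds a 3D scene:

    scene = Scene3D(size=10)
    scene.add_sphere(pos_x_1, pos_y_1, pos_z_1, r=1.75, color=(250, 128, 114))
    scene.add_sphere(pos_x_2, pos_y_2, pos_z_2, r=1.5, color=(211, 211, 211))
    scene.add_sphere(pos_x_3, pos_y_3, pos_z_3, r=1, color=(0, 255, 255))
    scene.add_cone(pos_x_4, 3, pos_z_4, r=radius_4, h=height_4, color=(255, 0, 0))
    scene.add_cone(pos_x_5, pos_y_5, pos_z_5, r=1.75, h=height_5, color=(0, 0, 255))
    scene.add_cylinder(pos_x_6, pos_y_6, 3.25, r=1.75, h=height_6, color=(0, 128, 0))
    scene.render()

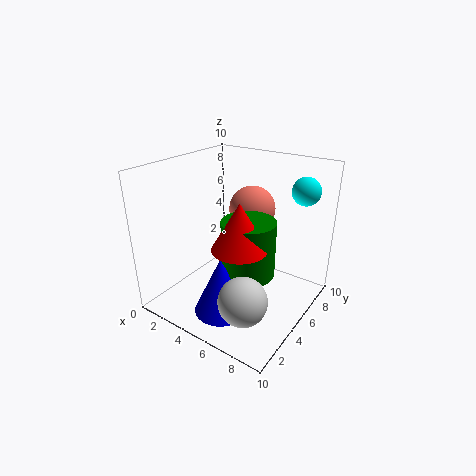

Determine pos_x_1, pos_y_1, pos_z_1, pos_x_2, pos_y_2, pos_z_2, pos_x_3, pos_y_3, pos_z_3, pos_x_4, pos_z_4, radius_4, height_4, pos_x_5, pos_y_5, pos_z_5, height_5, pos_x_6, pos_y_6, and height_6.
pos_x_1 = 4.25; pos_y_1 = 8; pos_z_1 = 6; pos_x_2 = 7.75; pos_y_2 = 1.5; pos_z_2 = 3; pos_x_3 = 8.25; pos_y_3 = 8.5; pos_z_3 = 8; pos_x_4 = 6.5; pos_z_4 = 5.5; radius_4 = 1.75; height_4 = 3; pos_x_5 = 5.75; pos_y_5 = 2; pos_z_5 = 1.25; height_5 = 3.75; pos_x_6 = 6.5; pos_y_6 = 4; height_6 = 3.75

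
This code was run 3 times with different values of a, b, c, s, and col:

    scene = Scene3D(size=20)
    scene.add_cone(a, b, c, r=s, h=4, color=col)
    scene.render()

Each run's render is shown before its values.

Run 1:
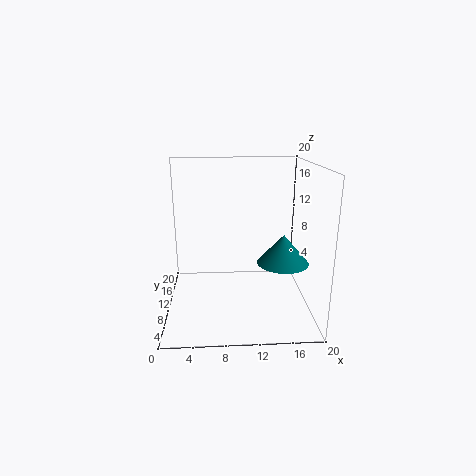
a = 16, b = 8, c = 7, s = 3.5, col = 'teal'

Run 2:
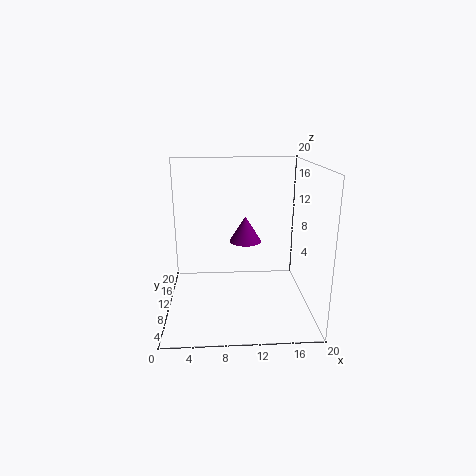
a = 11.5, b = 15.5, c = 7.5, s = 2.5, col = 'purple'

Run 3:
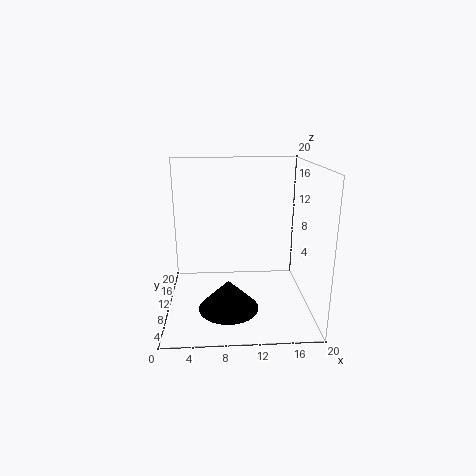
a = 8.5, b = 6, c = 1.5, s = 4, col = 'black'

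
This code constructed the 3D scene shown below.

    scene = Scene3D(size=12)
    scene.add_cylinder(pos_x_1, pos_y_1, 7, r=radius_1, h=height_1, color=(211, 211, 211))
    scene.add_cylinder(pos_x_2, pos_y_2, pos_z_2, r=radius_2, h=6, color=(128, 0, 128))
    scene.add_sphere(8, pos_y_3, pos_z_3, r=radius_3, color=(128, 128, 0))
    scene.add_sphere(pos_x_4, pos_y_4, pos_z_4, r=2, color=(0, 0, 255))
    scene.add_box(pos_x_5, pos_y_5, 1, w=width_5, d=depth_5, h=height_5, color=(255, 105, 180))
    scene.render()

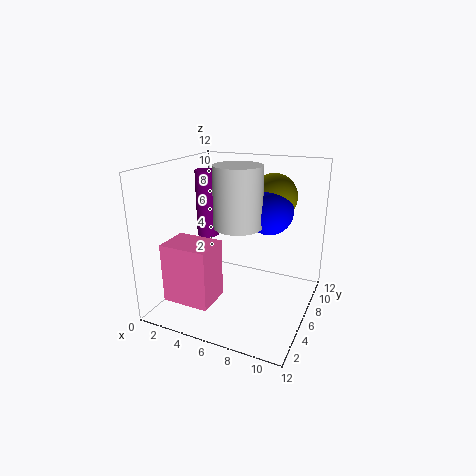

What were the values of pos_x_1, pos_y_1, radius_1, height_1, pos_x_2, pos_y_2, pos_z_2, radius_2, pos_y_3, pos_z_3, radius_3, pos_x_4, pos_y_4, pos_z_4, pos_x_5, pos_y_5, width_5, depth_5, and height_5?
pos_x_1 = 6
pos_y_1 = 6
radius_1 = 2
height_1 = 5
pos_x_2 = 2
pos_y_2 = 8
pos_z_2 = 5
radius_2 = 1
pos_y_3 = 9
pos_z_3 = 9
radius_3 = 2
pos_x_4 = 8
pos_y_4 = 8
pos_z_4 = 8
pos_x_5 = 1
pos_y_5 = 2
width_5 = 4
depth_5 = 3
height_5 = 5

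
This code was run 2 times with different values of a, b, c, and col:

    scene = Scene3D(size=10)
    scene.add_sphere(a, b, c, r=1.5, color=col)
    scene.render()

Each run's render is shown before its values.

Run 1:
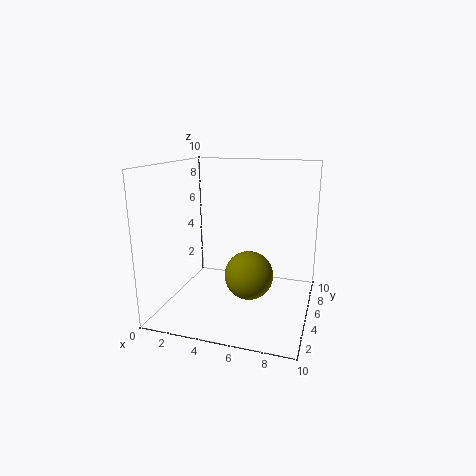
a = 6.5, b = 2.5, c = 3.5, col = 'olive'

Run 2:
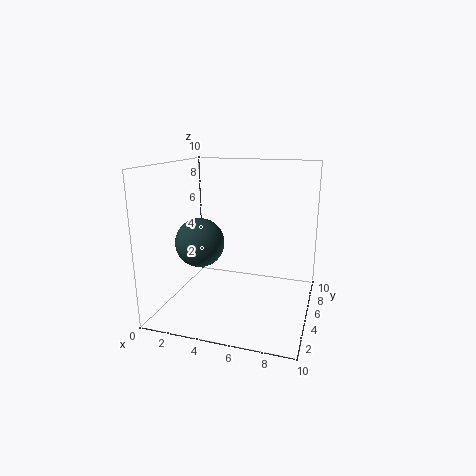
a = 3.5, b = 2, c = 5.5, col = 'darkslategray'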